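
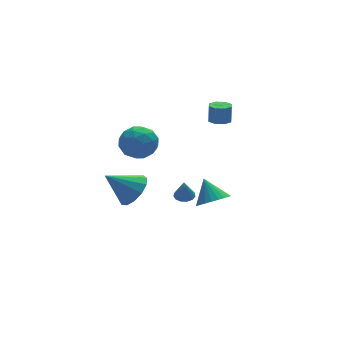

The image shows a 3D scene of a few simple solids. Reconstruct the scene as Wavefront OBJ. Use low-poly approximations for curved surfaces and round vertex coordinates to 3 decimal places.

v -4.304 1.379 3.621
v -3.436 1.575 4.22
v -3.304 0.625 2.42
v -2.436 0.821 3.019
v -3.162 0.102 3.345
v -3.78 0.567 4.087
v -2.96 1.633 2.553
v -3.578 2.098 3.295
v -2.606 1.731 3.56
v -2.73 0.785 4.05
v -4.01 1.415 2.59
v -4.134 0.469 3.08
v -3.958 1.543 4.026
v -2.782 0.657 2.614
v -3.209 0.234 2.805
v -2.699 0.349 3.158
v -4.16 0.951 3.948
v -3.65 1.066 4.3
v -3.489 0.2 3.786
v -3.09 1.134 2.34
v -2.58 1.249 2.692
v -4.041 1.851 3.482
v -3.531 1.966 3.835
v -3.251 2 2.854
v -2.96 1.75 3.99
v -2.372 1.307 3.284
v -2.68 1.784 3.01
v -3.043 2.058 3.447
v -3.033 1.194 4.278
v -2.445 0.751 3.572
v -2.872 0.328 3.763
v -3.235 0.602 4.2
v -2.545 1.286 3.89
v -4.295 1.449 3.068
v -3.707 1.006 2.362
v -3.505 1.598 2.44
v -3.868 1.872 2.877
v -4.368 0.893 3.356
v -3.78 0.45 2.65
v -3.697 0.142 3.193
v -4.06 0.416 3.63
v -4.195 0.914 2.75
v 2.393 3.839 1.843
v 2.811 3.356 1.88
v 2.906 3.518 2.934
v 2.487 4.001 2.897
v 3.029 3.786 1.794
v 3.123 3.949 2.848
v 2.874 4.247 1.737
v 2.968 4.41 2.79
v 2.437 4.469 1.742
v 2.532 4.632 2.795
v 1.974 4.322 1.806
v 2.069 4.484 2.86
v 1.757 3.891 1.892
v 1.851 4.054 2.946
v 1.912 3.43 1.95
v 2.006 3.593 3.003
v 2.348 3.208 1.945
v 2.443 3.371 2.998
v 1.629 2.898 -3.69
v 2.356 3.437 -4.066
v 1.511 3.882 -2.51
v 2.051 3.598 -4.231
v 1.682 3.653 -4.313
v 1.304 3.592 -4.301
v 0.976 3.426 -4.195
v 0.748 3.18 -4.013
v 0.654 2.89 -3.781
v 0.708 2.602 -3.536
v 0.902 2.359 -3.313
v 1.208 2.199 -3.149
v 1.577 2.144 -3.066
v 1.954 2.205 -3.078
v 2.282 2.371 -3.184
v 2.511 2.617 -3.366
v 2.605 2.906 -3.598
v 2.551 3.194 -3.844
v -3.295 1.997 -0.868
v -2.604 1.883 -0.046
v -4.665 2.463 0.348
v -2.565 2.464 -0.224
v -2.757 2.896 -0.607
v -3.121 3.043 -1.072
v -3.539 2.858 -1.473
v -3.881 2.399 -1.682
v -4.036 1.813 -1.632
v -3.956 1.285 -1.34
v -3.667 0.983 -0.898
v -3.259 1.003 -0.447
v -2.863 1.339 -0.129
v -1.013 0.771 -1.105
v -0.457 0.733 -1.055
v -1.127 0.589 0.025
v -0.529 1.037 -1.013
v -0.755 1.257 -1
v -1.063 1.323 -1.021
v -1.355 1.213 -1.068
v -1.539 0.964 -1.127
v -1.555 0.653 -1.179
v -1.4 0.38 -1.207
v -1.122 0.231 -1.203
v -0.809 0.254 -1.168
v -0.561 0.441 -1.113
f 1 38 17
f 38 12 41
f 17 41 6
f 38 41 17
f 1 17 13
f 17 6 18
f 13 18 2
f 17 18 13
f 1 13 22
f 13 2 23
f 22 23 8
f 13 23 22
f 1 22 34
f 22 8 37
f 34 37 11
f 22 37 34
f 1 34 38
f 34 11 42
f 38 42 12
f 34 42 38
f 2 18 29
f 18 6 32
f 29 32 10
f 18 32 29
f 6 41 19
f 41 12 40
f 19 40 5
f 41 40 19
f 12 42 39
f 42 11 35
f 39 35 3
f 42 35 39
f 11 37 36
f 37 8 24
f 36 24 7
f 37 24 36
f 8 23 28
f 23 2 25
f 28 25 9
f 23 25 28
f 4 30 16
f 30 10 31
f 16 31 5
f 30 31 16
f 4 16 14
f 16 5 15
f 14 15 3
f 16 15 14
f 4 14 21
f 14 3 20
f 21 20 7
f 14 20 21
f 4 21 26
f 21 7 27
f 26 27 9
f 21 27 26
f 4 26 30
f 26 9 33
f 30 33 10
f 26 33 30
f 5 31 19
f 31 10 32
f 19 32 6
f 31 32 19
f 3 15 39
f 15 5 40
f 39 40 12
f 15 40 39
f 7 20 36
f 20 3 35
f 36 35 11
f 20 35 36
f 9 27 28
f 27 7 24
f 28 24 8
f 27 24 28
f 10 33 29
f 33 9 25
f 29 25 2
f 33 25 29
f 44 43 47
f 44 47 45
f 45 47 48
f 45 48 46
f 47 43 49
f 47 49 48
f 48 49 50
f 48 50 46
f 49 43 51
f 49 51 50
f 50 51 52
f 50 52 46
f 51 43 53
f 51 53 52
f 52 53 54
f 52 54 46
f 53 43 55
f 53 55 54
f 54 55 56
f 54 56 46
f 55 43 57
f 55 57 56
f 56 57 58
f 56 58 46
f 57 43 59
f 57 59 58
f 58 59 60
f 58 60 46
f 59 43 44
f 59 44 60
f 60 44 45
f 60 45 46
f 62 61 64
f 62 64 63
f 64 61 65
f 64 65 63
f 65 61 66
f 65 66 63
f 66 61 67
f 66 67 63
f 67 61 68
f 67 68 63
f 68 61 69
f 68 69 63
f 69 61 70
f 69 70 63
f 70 61 71
f 70 71 63
f 71 61 72
f 71 72 63
f 72 61 73
f 72 73 63
f 73 61 74
f 73 74 63
f 74 61 75
f 74 75 63
f 75 61 76
f 75 76 63
f 76 61 77
f 76 77 63
f 77 61 78
f 77 78 63
f 78 61 62
f 78 62 63
f 80 79 82
f 80 82 81
f 82 79 83
f 82 83 81
f 83 79 84
f 83 84 81
f 84 79 85
f 84 85 81
f 85 79 86
f 85 86 81
f 86 79 87
f 86 87 81
f 87 79 88
f 87 88 81
f 88 79 89
f 88 89 81
f 89 79 90
f 89 90 81
f 90 79 91
f 90 91 81
f 91 79 80
f 91 80 81
f 93 92 95
f 93 95 94
f 95 92 96
f 95 96 94
f 96 92 97
f 96 97 94
f 97 92 98
f 97 98 94
f 98 92 99
f 98 99 94
f 99 92 100
f 99 100 94
f 100 92 101
f 100 101 94
f 101 92 102
f 101 102 94
f 102 92 103
f 102 103 94
f 103 92 104
f 103 104 94
f 104 92 93
f 104 93 94



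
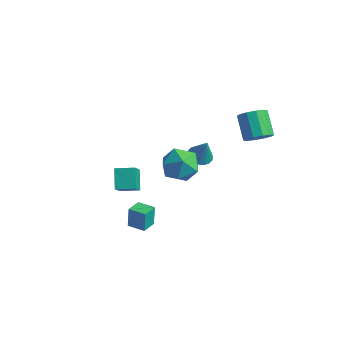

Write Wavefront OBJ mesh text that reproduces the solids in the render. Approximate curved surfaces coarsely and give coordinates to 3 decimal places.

v -2.785 -0.79 -1.499
v -3.316 -0.066 -0.749
v -3.246 0.235 -2.814
v -3.777 0.959 -2.064
v -1.943 -0.279 -1.396
v -2.474 0.445 -0.646
v -2.404 0.746 -2.711
v -2.935 1.47 -1.961
v -0.79 3.555 -1.344
v -0.19 3.715 -1.537
v -0.39 3.565 -0.096
v -0.317 3.973 -1.499
v -0.537 4.147 -1.43
v -0.807 4.204 -1.344
v -1.074 4.133 -1.258
v -1.284 3.947 -1.189
v -1.397 3.683 -1.15
v -1.389 3.394 -1.15
v -1.263 3.136 -1.189
v -1.043 2.962 -1.258
v -0.772 2.905 -1.344
v -0.506 2.976 -1.43
v -0.295 3.162 -1.499
v -0.183 3.426 -1.537
v 3.224 2.303 3.398
v 3.778 2.43 3.84
v 2.949 3.164 4.665
v 2.396 3.037 4.222
v 3.765 2.757 3.538
v 2.937 3.49 4.363
v 3.547 2.91 3.182
v 2.718 3.643 4.007
v 3.205 2.831 2.908
v 2.376 3.565 3.733
v 2.87 2.551 2.822
v 2.042 3.284 3.646
v 2.671 2.176 2.955
v 1.842 2.91 3.78
v 2.683 1.85 3.257
v 1.855 2.583 4.082
v 2.902 1.697 3.613
v 2.073 2.43 4.438
v 3.244 1.775 3.887
v 2.415 2.509 4.712
v 3.578 2.056 3.974
v 2.75 2.789 4.798
v 0.471 -1.459 3.474
v 1.029 -1.105 2.725
v 1.811 -1.835 4.295
v 2.369 -1.481 3.546
v 1.83 -0.854 4.106
v 1.001 -0.622 3.598
v 1.839 -2.318 3.422
v 1.01 -2.086 2.914
v 1.874 -1.636 2.692
v 1.869 -0.731 3.115
v 0.971 -2.209 3.905
v 0.966 -1.304 4.328
v -0.007 -3.624 -0.145
v -0.113 -3.378 0.849
v -0.042 -2.82 -0.348
v -0.148 -2.574 0.646
v 0.868 -3.566 -0.066
v 0.762 -3.32 0.928
v 0.833 -2.762 -0.269
v 0.727 -2.516 0.725
f 2 4 1
f 5 2 1
f 1 4 3
f 3 5 1
f 2 8 4
f 6 2 5
f 6 8 2
f 4 8 3
f 7 5 3
f 3 8 7
f 7 6 5
f 8 6 7
f 10 9 12
f 10 12 11
f 12 9 13
f 12 13 11
f 13 9 14
f 13 14 11
f 14 9 15
f 14 15 11
f 15 9 16
f 15 16 11
f 16 9 17
f 16 17 11
f 17 9 18
f 17 18 11
f 18 9 19
f 18 19 11
f 19 9 20
f 19 20 11
f 20 9 21
f 20 21 11
f 21 9 22
f 21 22 11
f 22 9 23
f 22 23 11
f 23 9 24
f 23 24 11
f 24 9 10
f 24 10 11
f 26 25 29
f 26 29 27
f 27 29 30
f 27 30 28
f 29 25 31
f 29 31 30
f 30 31 32
f 30 32 28
f 31 25 33
f 31 33 32
f 32 33 34
f 32 34 28
f 33 25 35
f 33 35 34
f 34 35 36
f 34 36 28
f 35 25 37
f 35 37 36
f 36 37 38
f 36 38 28
f 37 25 39
f 37 39 38
f 38 39 40
f 38 40 28
f 39 25 41
f 39 41 40
f 40 41 42
f 40 42 28
f 41 25 43
f 41 43 42
f 42 43 44
f 42 44 28
f 43 25 45
f 43 45 44
f 44 45 46
f 44 46 28
f 45 25 26
f 45 26 46
f 46 26 27
f 46 27 28
f 47 58 52
f 47 52 48
f 47 48 54
f 47 54 57
f 47 57 58
f 48 52 56
f 52 58 51
f 58 57 49
f 57 54 53
f 54 48 55
f 50 56 51
f 50 51 49
f 50 49 53
f 50 53 55
f 50 55 56
f 51 56 52
f 49 51 58
f 53 49 57
f 55 53 54
f 56 55 48
f 60 62 59
f 63 60 59
f 59 62 61
f 61 63 59
f 60 66 62
f 64 60 63
f 64 66 60
f 62 66 61
f 65 63 61
f 61 66 65
f 65 64 63
f 66 64 65



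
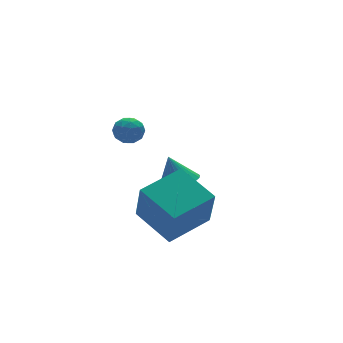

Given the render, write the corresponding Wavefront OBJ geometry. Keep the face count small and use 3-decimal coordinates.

v -0.643 -3.077 -2.247
v -0.894 -3.899 -0.287
v -1.107 -1.168 -1.505
v -1.359 -1.99 0.454
v 1.439 -2.73 -1.834
v 1.187 -3.552 0.125
v 0.974 -0.821 -1.093
v 0.723 -1.643 0.867
v -1.254 0.365 2.416
v -0.841 0.645 2.913
v -0.659 -0.605 2.467
v -0.246 -0.325 2.964
v -0.919 -0.475 3.108
v -1.287 0.124 3.077
v -0.213 -0.084 2.303
v -0.581 0.515 2.272
v -0.198 0.367 2.844
v -0.634 0.125 3.341
v -0.866 -0.085 2.039
v -1.302 -0.327 2.536
v -1.1 0.59 2.66
v -0.4 -0.55 2.72
v -0.795 -0.639 2.805
v -0.553 -0.474 3.097
v -1.362 0.284 2.756
v -1.119 0.449 3.049
v -1.165 -0.21 3.163
v -0.381 -0.409 2.331
v -0.138 -0.244 2.624
v -0.947 0.514 2.283
v -0.705 0.679 2.575
v -0.335 0.25 2.217
v -0.479 0.591 2.911
v -0.129 0.021 2.941
v -0.11 0.163 2.553
v -0.326 0.515 2.534
v -0.735 0.449 3.204
v -0.385 -0.121 3.234
v -0.781 -0.209 3.319
v -0.997 0.143 3.3
v -0.357 0.286 3.163
v -1.115 0.161 2.146
v -0.765 -0.409 2.176
v -0.503 -0.103 2.08
v -0.719 0.249 2.061
v -1.371 0.019 2.439
v -1.021 -0.551 2.469
v -1.174 -0.475 2.846
v -1.39 -0.123 2.827
v -1.143 -0.246 2.217
v 2.836 2.112 -2.624
v 3.685 1.817 -2.348
v 2.564 2.608 -1.256
v 3.76 2.159 -2.457
v 3.695 2.493 -2.591
v 3.498 2.77 -2.731
v 3.202 2.947 -2.854
v 2.849 2.996 -2.942
v 2.494 2.911 -2.982
v 2.192 2.704 -2.967
v 1.987 2.407 -2.9
v 1.912 2.065 -2.791
v 1.978 1.73 -2.656
v 2.174 1.454 -2.517
v 2.471 1.277 -2.394
v 2.823 1.228 -2.306
v 3.178 1.313 -2.266
v 3.48 1.52 -2.281
f 2 4 1
f 5 2 1
f 1 4 3
f 3 5 1
f 2 8 4
f 6 2 5
f 6 8 2
f 4 8 3
f 7 5 3
f 3 8 7
f 7 6 5
f 8 6 7
f 9 46 25
f 46 20 49
f 25 49 14
f 46 49 25
f 9 25 21
f 25 14 26
f 21 26 10
f 25 26 21
f 9 21 30
f 21 10 31
f 30 31 16
f 21 31 30
f 9 30 42
f 30 16 45
f 42 45 19
f 30 45 42
f 9 42 46
f 42 19 50
f 46 50 20
f 42 50 46
f 10 26 37
f 26 14 40
f 37 40 18
f 26 40 37
f 14 49 27
f 49 20 48
f 27 48 13
f 49 48 27
f 20 50 47
f 50 19 43
f 47 43 11
f 50 43 47
f 19 45 44
f 45 16 32
f 44 32 15
f 45 32 44
f 16 31 36
f 31 10 33
f 36 33 17
f 31 33 36
f 12 38 24
f 38 18 39
f 24 39 13
f 38 39 24
f 12 24 22
f 24 13 23
f 22 23 11
f 24 23 22
f 12 22 29
f 22 11 28
f 29 28 15
f 22 28 29
f 12 29 34
f 29 15 35
f 34 35 17
f 29 35 34
f 12 34 38
f 34 17 41
f 38 41 18
f 34 41 38
f 13 39 27
f 39 18 40
f 27 40 14
f 39 40 27
f 11 23 47
f 23 13 48
f 47 48 20
f 23 48 47
f 15 28 44
f 28 11 43
f 44 43 19
f 28 43 44
f 17 35 36
f 35 15 32
f 36 32 16
f 35 32 36
f 18 41 37
f 41 17 33
f 37 33 10
f 41 33 37
f 52 51 54
f 52 54 53
f 54 51 55
f 54 55 53
f 55 51 56
f 55 56 53
f 56 51 57
f 56 57 53
f 57 51 58
f 57 58 53
f 58 51 59
f 58 59 53
f 59 51 60
f 59 60 53
f 60 51 61
f 60 61 53
f 61 51 62
f 61 62 53
f 62 51 63
f 62 63 53
f 63 51 64
f 63 64 53
f 64 51 65
f 64 65 53
f 65 51 66
f 65 66 53
f 66 51 67
f 66 67 53
f 67 51 68
f 67 68 53
f 68 51 52
f 68 52 53



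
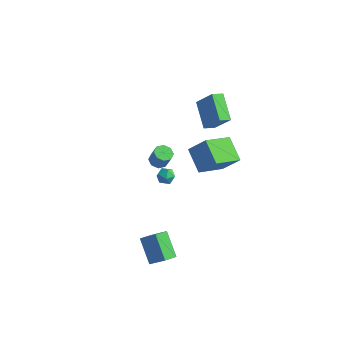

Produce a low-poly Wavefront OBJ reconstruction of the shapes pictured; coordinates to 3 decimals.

v -3.721 1.578 -1.516
v -3.25 1.942 -1.691
v -2.809 1.886 -0.619
v -3.279 1.522 -0.444
v -3.619 2.189 -1.526
v -3.178 2.134 -0.454
v -4.048 2.079 -1.355
v -3.607 2.023 -0.283
v -4.285 1.675 -1.278
v -3.844 1.619 -0.207
v -4.191 1.214 -1.341
v -3.75 1.158 -0.269
v -3.822 0.966 -1.506
v -3.381 0.911 -0.434
v -3.393 1.077 -1.677
v -2.952 1.021 -0.605
v -3.156 1.481 -1.753
v -2.715 1.425 -0.682
v -1.069 2.438 2.442
v -2.292 3.576 3.389
v -0.702 3.099 2.124
v -1.925 4.236 3.07
v -0.015 2.484 3.75
v -1.238 3.621 4.696
v 0.352 3.144 3.431
v -0.871 4.282 4.378
v -3.992 2.809 -4.133
v -3.584 2.939 -3.642
v -3.776 1.781 -4.038
v -3.368 1.911 -3.547
v -4.01 1.99 -3.467
v -4.143 2.626 -3.525
v -3.217 2.094 -4.155
v -3.35 2.73 -4.213
v -3.105 2.498 -3.655
v -3.595 2.434 -3.23
v -3.765 2.286 -4.45
v -4.255 2.222 -4.025
v -0.495 -4.47 -4.479
v -1.635 -3.697 -3.319
v -0.267 -3.623 -4.818
v -1.407 -2.851 -3.659
v 0.527 -4.369 -3.541
v -0.613 -3.597 -2.382
v 0.755 -3.523 -3.881
v -0.385 -2.75 -2.721
v -1.349 2.376 -2.126
v -2.629 3.243 -1.264
v -0.762 4.235 -3.123
v -2.042 5.102 -2.261
v -0.318 2.698 -0.919
v -1.598 3.565 -0.057
v 0.269 4.557 -1.916
v -1.011 5.424 -1.054
f 2 1 5
f 2 5 3
f 3 5 6
f 3 6 4
f 5 1 7
f 5 7 6
f 6 7 8
f 6 8 4
f 7 1 9
f 7 9 8
f 8 9 10
f 8 10 4
f 9 1 11
f 9 11 10
f 10 11 12
f 10 12 4
f 11 1 13
f 11 13 12
f 12 13 14
f 12 14 4
f 13 1 15
f 13 15 14
f 14 15 16
f 14 16 4
f 15 1 17
f 15 17 16
f 16 17 18
f 16 18 4
f 17 1 2
f 17 2 18
f 18 2 3
f 18 3 4
f 20 22 19
f 23 20 19
f 19 22 21
f 21 23 19
f 20 26 22
f 24 20 23
f 24 26 20
f 22 26 21
f 25 23 21
f 21 26 25
f 25 24 23
f 26 24 25
f 27 38 32
f 27 32 28
f 27 28 34
f 27 34 37
f 27 37 38
f 28 32 36
f 32 38 31
f 38 37 29
f 37 34 33
f 34 28 35
f 30 36 31
f 30 31 29
f 30 29 33
f 30 33 35
f 30 35 36
f 31 36 32
f 29 31 38
f 33 29 37
f 35 33 34
f 36 35 28
f 40 42 39
f 43 40 39
f 39 42 41
f 41 43 39
f 40 46 42
f 44 40 43
f 44 46 40
f 42 46 41
f 45 43 41
f 41 46 45
f 45 44 43
f 46 44 45
f 48 50 47
f 51 48 47
f 47 50 49
f 49 51 47
f 48 54 50
f 52 48 51
f 52 54 48
f 50 54 49
f 53 51 49
f 49 54 53
f 53 52 51
f 54 52 53



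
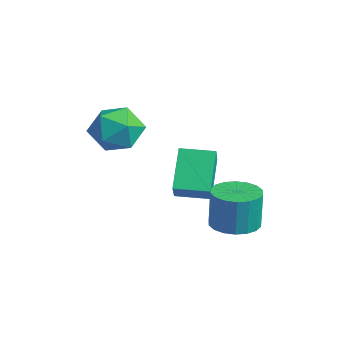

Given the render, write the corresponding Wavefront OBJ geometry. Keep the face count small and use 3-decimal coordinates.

v 1.34 -1.022 -2.764
v 2.318 -1.07 -2.738
v 2.279 -0.986 -1.071
v 1.3 -0.938 -1.096
v 2.243 -0.641 -2.762
v 2.203 -0.557 -1.094
v 1.988 -0.288 -2.785
v 1.949 -0.204 -1.118
v 1.605 -0.08 -2.805
v 1.566 0.004 -1.137
v 1.17 -0.058 -2.816
v 1.131 0.026 -1.149
v 0.768 -0.228 -2.817
v 0.729 -0.144 -1.15
v 0.479 -0.555 -2.807
v 0.44 -0.471 -1.14
v 0.361 -0.974 -2.789
v 0.322 -0.89 -1.122
v 0.437 -1.403 -2.766
v 0.397 -1.319 -1.098
v 0.691 -1.756 -2.742
v 0.652 -1.672 -1.075
v 1.074 -1.964 -2.723
v 1.035 -1.88 -1.055
v 1.509 -1.986 -2.711
v 1.47 -1.902 -1.044
v 1.911 -1.816 -2.71
v 1.872 -1.732 -1.043
v 2.2 -1.489 -2.72
v 2.161 -1.405 -1.053
v -0.846 -2.448 -1.654
v -2.028 -1.551 -0.327
v -1.543 -2.012 -2.569
v -2.725 -1.116 -1.242
v -0.035 -1.284 -1.718
v -1.217 -0.388 -0.391
v -0.732 -0.849 -2.633
v -1.914 0.048 -1.306
v -3.593 -2.821 0.93
v -2.419 -2.728 0.95
v -3.441 -4.712 0.75
v -2.267 -4.619 0.77
v -2.892 -4.396 1.742
v -2.986 -3.227 1.854
v -2.874 -4.213 -0.154
v -2.968 -3.044 -0.042
v -1.975 -3.588 0.28
v -1.986 -3.701 1.452
v -3.874 -3.739 0.248
v -3.885 -3.852 1.42
f 2 1 5
f 2 5 3
f 3 5 6
f 3 6 4
f 5 1 7
f 5 7 6
f 6 7 8
f 6 8 4
f 7 1 9
f 7 9 8
f 8 9 10
f 8 10 4
f 9 1 11
f 9 11 10
f 10 11 12
f 10 12 4
f 11 1 13
f 11 13 12
f 12 13 14
f 12 14 4
f 13 1 15
f 13 15 14
f 14 15 16
f 14 16 4
f 15 1 17
f 15 17 16
f 16 17 18
f 16 18 4
f 17 1 19
f 17 19 18
f 18 19 20
f 18 20 4
f 19 1 21
f 19 21 20
f 20 21 22
f 20 22 4
f 21 1 23
f 21 23 22
f 22 23 24
f 22 24 4
f 23 1 25
f 23 25 24
f 24 25 26
f 24 26 4
f 25 1 27
f 25 27 26
f 26 27 28
f 26 28 4
f 27 1 29
f 27 29 28
f 28 29 30
f 28 30 4
f 29 1 2
f 29 2 30
f 30 2 3
f 30 3 4
f 32 34 31
f 35 32 31
f 31 34 33
f 33 35 31
f 32 38 34
f 36 32 35
f 36 38 32
f 34 38 33
f 37 35 33
f 33 38 37
f 37 36 35
f 38 36 37
f 39 50 44
f 39 44 40
f 39 40 46
f 39 46 49
f 39 49 50
f 40 44 48
f 44 50 43
f 50 49 41
f 49 46 45
f 46 40 47
f 42 48 43
f 42 43 41
f 42 41 45
f 42 45 47
f 42 47 48
f 43 48 44
f 41 43 50
f 45 41 49
f 47 45 46
f 48 47 40



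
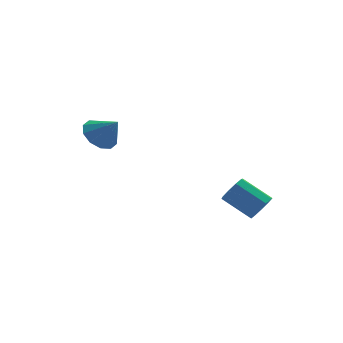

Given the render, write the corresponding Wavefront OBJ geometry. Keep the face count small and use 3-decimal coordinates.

v 2.675 -4.106 -3.443
v 3.092 -4.268 -2.755
v 1.921 -3.176 -1.789
v 1.505 -3.014 -2.477
v 3.306 -3.815 -3.007
v 2.135 -2.723 -2.041
v 3.226 -3.499 -3.463
v 2.055 -2.406 -2.497
v 2.888 -3.466 -3.909
v 1.717 -2.374 -2.944
v 2.45 -3.733 -4.138
v 1.279 -2.641 -3.172
v 2.118 -4.175 -4.041
v 0.947 -3.082 -3.075
v 2.047 -4.584 -3.664
v 0.876 -3.492 -2.698
v 2.27 -4.77 -3.184
v 1.099 -3.678 -2.218
v 2.682 -4.645 -2.825
v 1.511 -3.553 -1.859
v -4.006 1.431 -0.134
v -3.073 1.795 -0.51
v -3.254 0.689 1.014
v -3.303 2.236 -0.074
v -3.802 2.369 0.339
v -4.379 2.144 0.572
v -4.813 1.647 0.535
v -4.939 1.067 0.242
v -4.709 0.627 -0.194
v -4.21 0.494 -0.607
v -3.633 0.719 -0.839
v -3.199 1.216 -0.802
f 2 1 5
f 2 5 3
f 3 5 6
f 3 6 4
f 5 1 7
f 5 7 6
f 6 7 8
f 6 8 4
f 7 1 9
f 7 9 8
f 8 9 10
f 8 10 4
f 9 1 11
f 9 11 10
f 10 11 12
f 10 12 4
f 11 1 13
f 11 13 12
f 12 13 14
f 12 14 4
f 13 1 15
f 13 15 14
f 14 15 16
f 14 16 4
f 15 1 17
f 15 17 16
f 16 17 18
f 16 18 4
f 17 1 19
f 17 19 18
f 18 19 20
f 18 20 4
f 19 1 2
f 19 2 20
f 20 2 3
f 20 3 4
f 22 21 24
f 22 24 23
f 24 21 25
f 24 25 23
f 25 21 26
f 25 26 23
f 26 21 27
f 26 27 23
f 27 21 28
f 27 28 23
f 28 21 29
f 28 29 23
f 29 21 30
f 29 30 23
f 30 21 31
f 30 31 23
f 31 21 32
f 31 32 23
f 32 21 22
f 32 22 23



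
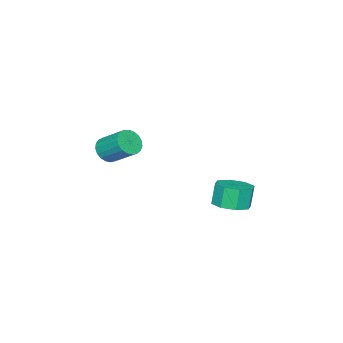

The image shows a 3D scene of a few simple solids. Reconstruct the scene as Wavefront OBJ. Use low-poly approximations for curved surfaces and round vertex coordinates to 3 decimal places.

v 2.035 3.325 -3.91
v 3.029 3.36 -3.606
v 2.639 3.31 -2.325
v 1.645 3.275 -2.63
v 2.706 4.084 -3.676
v 2.316 4.034 -2.395
v 1.991 4.364 -3.884
v 1.6 4.314 -2.603
v 1.301 4.035 -4.107
v 0.91 3.985 -2.826
v 1.041 3.29 -4.215
v 0.651 3.24 -2.934
v 1.364 2.566 -4.145
v 0.974 2.516 -2.864
v 2.08 2.286 -3.937
v 1.689 2.236 -2.656
v 2.77 2.615 -3.714
v 2.379 2.565 -2.433
v 3.067 -3.786 -1.78
v 3.703 -3.46 -2.222
v 3.709 -2.008 -1.142
v 3.073 -2.334 -0.7
v 3.424 -3.333 -2.391
v 3.43 -1.881 -1.311
v 3.084 -3.285 -2.454
v 3.09 -1.833 -1.374
v 2.741 -3.323 -2.401
v 2.747 -1.871 -1.321
v 2.454 -3.442 -2.24
v 2.46 -1.989 -1.16
v 2.274 -3.619 -2
v 2.28 -2.167 -0.92
v 2.23 -3.826 -1.722
v 2.236 -2.374 -0.642
v 2.331 -4.026 -1.454
v 2.337 -2.574 -0.373
v 2.56 -4.184 -1.242
v 2.565 -2.732 -0.162
v 2.876 -4.274 -1.123
v 2.882 -2.821 -0.043
v 3.225 -4.279 -1.118
v 3.231 -2.827 -0.038
v 3.547 -4.199 -1.228
v 3.553 -2.747 -0.148
v 3.786 -4.048 -1.433
v 3.792 -2.595 -0.352
v 3.9 -3.851 -1.698
v 3.906 -2.399 -0.617
v 3.871 -3.643 -1.977
v 3.877 -2.191 -0.897
f 2 1 5
f 2 5 3
f 3 5 6
f 3 6 4
f 5 1 7
f 5 7 6
f 6 7 8
f 6 8 4
f 7 1 9
f 7 9 8
f 8 9 10
f 8 10 4
f 9 1 11
f 9 11 10
f 10 11 12
f 10 12 4
f 11 1 13
f 11 13 12
f 12 13 14
f 12 14 4
f 13 1 15
f 13 15 14
f 14 15 16
f 14 16 4
f 15 1 17
f 15 17 16
f 16 17 18
f 16 18 4
f 17 1 2
f 17 2 18
f 18 2 3
f 18 3 4
f 20 19 23
f 20 23 21
f 21 23 24
f 21 24 22
f 23 19 25
f 23 25 24
f 24 25 26
f 24 26 22
f 25 19 27
f 25 27 26
f 26 27 28
f 26 28 22
f 27 19 29
f 27 29 28
f 28 29 30
f 28 30 22
f 29 19 31
f 29 31 30
f 30 31 32
f 30 32 22
f 31 19 33
f 31 33 32
f 32 33 34
f 32 34 22
f 33 19 35
f 33 35 34
f 34 35 36
f 34 36 22
f 35 19 37
f 35 37 36
f 36 37 38
f 36 38 22
f 37 19 39
f 37 39 38
f 38 39 40
f 38 40 22
f 39 19 41
f 39 41 40
f 40 41 42
f 40 42 22
f 41 19 43
f 41 43 42
f 42 43 44
f 42 44 22
f 43 19 45
f 43 45 44
f 44 45 46
f 44 46 22
f 45 19 47
f 45 47 46
f 46 47 48
f 46 48 22
f 47 19 49
f 47 49 48
f 48 49 50
f 48 50 22
f 49 19 20
f 49 20 50
f 50 20 21
f 50 21 22



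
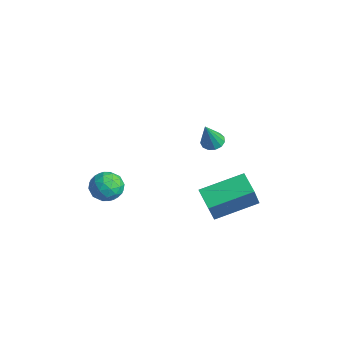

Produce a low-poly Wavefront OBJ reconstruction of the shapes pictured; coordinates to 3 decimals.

v -3.429 -0.363 -1.84
v -2.728 -0.364 -2.265
v -3.332 -1.676 -1.675
v -2.631 -1.677 -2.1
v -2.659 -1.33 -1.358
v -2.72 -0.518 -1.46
v -3.34 -1.522 -2.48
v -3.401 -0.71 -2.582
v -2.673 -1.08 -2.661
v -2.252 -0.962 -1.967
v -3.808 -1.078 -1.973
v -3.387 -0.96 -1.279
v -3.087 -0.248 -2.067
v -2.973 -1.792 -1.873
v -2.99 -1.588 -1.437
v -2.577 -1.588 -1.687
v -3.082 -0.339 -1.594
v -2.67 -0.34 -1.844
v -2.63 -0.907 -1.31
v -3.39 -1.7 -2.096
v -2.978 -1.701 -2.346
v -3.483 -0.452 -2.253
v -3.07 -0.452 -2.503
v -3.43 -1.133 -2.63
v -2.643 -0.67 -2.55
v -2.585 -1.442 -2.453
v -3.003 -1.35 -2.676
v -3.038 -0.873 -2.736
v -2.395 -0.6 -2.142
v -2.338 -1.372 -2.045
v -2.355 -1.168 -1.608
v -2.39 -0.691 -1.668
v -2.363 -1.021 -2.374
v -3.722 -0.668 -1.895
v -3.665 -1.44 -1.798
v -3.67 -1.349 -2.272
v -3.705 -0.872 -2.332
v -3.475 -0.598 -1.487
v -3.417 -1.37 -1.39
v -3.022 -1.167 -1.204
v -3.057 -0.69 -1.264
v -3.697 -1.019 -1.566
v -1.108 3.209 -4.52
v -2.119 3.295 -4.045
v -0.621 5.19 -3.843
v -1.632 5.276 -3.368
v -0.448 2.524 -2.992
v -1.459 2.61 -2.517
v 0.039 4.505 -2.315
v -0.972 4.591 -1.84
v -0.517 2.731 1.308
v -0.214 2.356 1.088
v -0.223 2.189 2.632
v -0.034 2.588 1.143
v -0.007 2.865 1.25
v -0.142 3.1 1.376
v -0.396 3.217 1.481
v -0.689 3.18 1.53
v -0.926 3.001 1.509
v -1.034 2.735 1.424
v -0.977 2.468 1.303
v -0.774 2.285 1.183
v -0.49 2.243 1.103
f 1 38 17
f 38 12 41
f 17 41 6
f 38 41 17
f 1 17 13
f 17 6 18
f 13 18 2
f 17 18 13
f 1 13 22
f 13 2 23
f 22 23 8
f 13 23 22
f 1 22 34
f 22 8 37
f 34 37 11
f 22 37 34
f 1 34 38
f 34 11 42
f 38 42 12
f 34 42 38
f 2 18 29
f 18 6 32
f 29 32 10
f 18 32 29
f 6 41 19
f 41 12 40
f 19 40 5
f 41 40 19
f 12 42 39
f 42 11 35
f 39 35 3
f 42 35 39
f 11 37 36
f 37 8 24
f 36 24 7
f 37 24 36
f 8 23 28
f 23 2 25
f 28 25 9
f 23 25 28
f 4 30 16
f 30 10 31
f 16 31 5
f 30 31 16
f 4 16 14
f 16 5 15
f 14 15 3
f 16 15 14
f 4 14 21
f 14 3 20
f 21 20 7
f 14 20 21
f 4 21 26
f 21 7 27
f 26 27 9
f 21 27 26
f 4 26 30
f 26 9 33
f 30 33 10
f 26 33 30
f 5 31 19
f 31 10 32
f 19 32 6
f 31 32 19
f 3 15 39
f 15 5 40
f 39 40 12
f 15 40 39
f 7 20 36
f 20 3 35
f 36 35 11
f 20 35 36
f 9 27 28
f 27 7 24
f 28 24 8
f 27 24 28
f 10 33 29
f 33 9 25
f 29 25 2
f 33 25 29
f 44 46 43
f 47 44 43
f 43 46 45
f 45 47 43
f 44 50 46
f 48 44 47
f 48 50 44
f 46 50 45
f 49 47 45
f 45 50 49
f 49 48 47
f 50 48 49
f 52 51 54
f 52 54 53
f 54 51 55
f 54 55 53
f 55 51 56
f 55 56 53
f 56 51 57
f 56 57 53
f 57 51 58
f 57 58 53
f 58 51 59
f 58 59 53
f 59 51 60
f 59 60 53
f 60 51 61
f 60 61 53
f 61 51 62
f 61 62 53
f 62 51 63
f 62 63 53
f 63 51 52
f 63 52 53



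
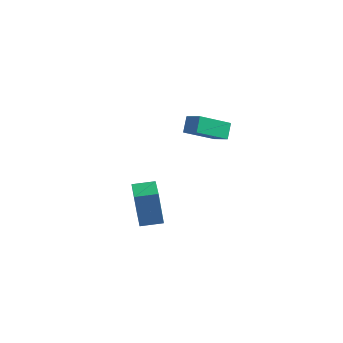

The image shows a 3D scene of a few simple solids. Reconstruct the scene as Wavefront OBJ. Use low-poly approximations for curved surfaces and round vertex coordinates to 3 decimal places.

v 1.556 0.364 2.732
v 1.195 -1.336 3.639
v 2.476 0.349 3.07
v 2.115 -1.351 3.977
v 1.845 -0.129 1.923
v 1.484 -1.829 2.83
v 2.765 -0.144 2.261
v 2.404 -1.844 3.168
v -0.555 -2.81 -4.107
v -0.594 -3.114 -1.959
v -1.717 -1.949 -4.007
v -1.756 -2.252 -1.859
v 0.156 -1.868 -3.961
v 0.117 -2.171 -1.813
v -1.006 -1.006 -3.861
v -1.045 -1.31 -1.713
f 2 4 1
f 5 2 1
f 1 4 3
f 3 5 1
f 2 8 4
f 6 2 5
f 6 8 2
f 4 8 3
f 7 5 3
f 3 8 7
f 7 6 5
f 8 6 7
f 10 12 9
f 13 10 9
f 9 12 11
f 11 13 9
f 10 16 12
f 14 10 13
f 14 16 10
f 12 16 11
f 15 13 11
f 11 16 15
f 15 14 13
f 16 14 15



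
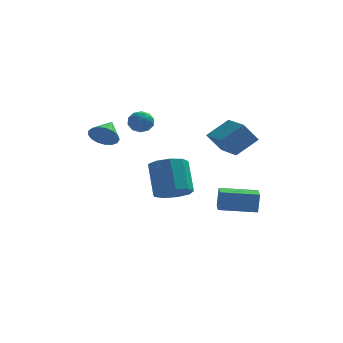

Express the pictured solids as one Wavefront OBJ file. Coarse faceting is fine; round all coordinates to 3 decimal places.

v -1.924 2.799 3.586
v -1.199 2.899 3.777
v -1.601 1.881 2.843
v -0.876 1.981 3.034
v -1.367 1.709 3.542
v -1.567 2.277 4.001
v -1.233 2.503 2.619
v -1.433 3.071 3.078
v -0.772 2.716 3.18
v -0.855 2.226 3.75
v -1.945 2.554 2.87
v -2.028 2.064 3.44
v -1.59 2.93 3.747
v -1.21 1.85 2.873
v -1.499 1.69 3.171
v -1.073 1.749 3.284
v -1.806 2.564 3.878
v -1.38 2.623 3.991
v -1.479 1.923 3.852
v -1.42 2.157 2.629
v -0.994 2.216 2.742
v -1.727 3.031 3.336
v -1.301 3.09 3.449
v -1.321 2.857 2.768
v -0.912 2.881 3.508
v -0.722 2.341 3.071
v -0.932 2.648 2.827
v -1.05 2.982 3.097
v -0.961 2.593 3.844
v -0.771 2.053 3.407
v -1.06 1.893 3.705
v -1.178 2.227 3.975
v -0.71 2.485 3.492
v -2.029 2.727 3.213
v -1.839 2.187 2.776
v -1.622 2.553 2.645
v -1.74 2.887 2.915
v -2.078 2.439 3.549
v -1.888 1.899 3.112
v -1.75 1.798 3.523
v -1.868 2.132 3.793
v -2.09 2.295 3.128
v 2.998 -1.432 3.331
v 4.113 -0.803 4.239
v 2.158 0.461 3.051
v 3.273 1.09 3.959
v 3.767 -1.25 2.261
v 4.882 -0.621 3.169
v 2.927 0.643 1.981
v 4.042 1.272 2.889
v -2.966 -1.286 3.451
v -2.277 -1.199 2.961
v -2.654 -0.174 4.089
v -2.568 -1 2.757
v -2.95 -0.867 2.712
v -3.336 -0.831 2.836
v -3.636 -0.898 3.102
v -3.784 -1.055 3.447
v -3.744 -1.264 3.793
v -3.526 -1.479 4.061
v -3.179 -1.65 4.19
v -2.784 -1.737 4.149
v -2.43 -1.721 3.948
v -2.2 -1.606 3.633
v -2.144 -1.417 3.277
v 2.758 1.026 -2.504
v 2.849 1.203 -1.3
v 2.635 2.418 -2.699
v 2.726 2.594 -1.495
v 4.854 1.186 -2.685
v 4.945 1.362 -1.481
v 4.731 2.577 -2.88
v 4.822 2.754 -1.676
v 0.502 -0.381 -0.821
v 1.32 -0.859 -0.303
v 0.956 0.343 1.38
v 0.138 0.821 0.861
v 1.566 -0.268 -0.672
v 1.201 0.934 1.011
v 1.314 0.27 -1.111
v 0.95 1.472 0.572
v 0.682 0.503 -1.414
v 0.318 1.706 0.268
v -0.034 0.323 -1.441
v -0.398 1.525 0.242
v -0.499 -0.187 -1.177
v -0.863 1.016 0.506
v -0.496 -0.788 -0.747
v -0.86 0.415 0.936
v -0.026 -1.198 -0.352
v -0.39 0.004 1.331
v 0.691 -1.227 -0.176
v 0.327 -0.024 1.506
f 1 38 17
f 38 12 41
f 17 41 6
f 38 41 17
f 1 17 13
f 17 6 18
f 13 18 2
f 17 18 13
f 1 13 22
f 13 2 23
f 22 23 8
f 13 23 22
f 1 22 34
f 22 8 37
f 34 37 11
f 22 37 34
f 1 34 38
f 34 11 42
f 38 42 12
f 34 42 38
f 2 18 29
f 18 6 32
f 29 32 10
f 18 32 29
f 6 41 19
f 41 12 40
f 19 40 5
f 41 40 19
f 12 42 39
f 42 11 35
f 39 35 3
f 42 35 39
f 11 37 36
f 37 8 24
f 36 24 7
f 37 24 36
f 8 23 28
f 23 2 25
f 28 25 9
f 23 25 28
f 4 30 16
f 30 10 31
f 16 31 5
f 30 31 16
f 4 16 14
f 16 5 15
f 14 15 3
f 16 15 14
f 4 14 21
f 14 3 20
f 21 20 7
f 14 20 21
f 4 21 26
f 21 7 27
f 26 27 9
f 21 27 26
f 4 26 30
f 26 9 33
f 30 33 10
f 26 33 30
f 5 31 19
f 31 10 32
f 19 32 6
f 31 32 19
f 3 15 39
f 15 5 40
f 39 40 12
f 15 40 39
f 7 20 36
f 20 3 35
f 36 35 11
f 20 35 36
f 9 27 28
f 27 7 24
f 28 24 8
f 27 24 28
f 10 33 29
f 33 9 25
f 29 25 2
f 33 25 29
f 44 46 43
f 47 44 43
f 43 46 45
f 45 47 43
f 44 50 46
f 48 44 47
f 48 50 44
f 46 50 45
f 49 47 45
f 45 50 49
f 49 48 47
f 50 48 49
f 52 51 54
f 52 54 53
f 54 51 55
f 54 55 53
f 55 51 56
f 55 56 53
f 56 51 57
f 56 57 53
f 57 51 58
f 57 58 53
f 58 51 59
f 58 59 53
f 59 51 60
f 59 60 53
f 60 51 61
f 60 61 53
f 61 51 62
f 61 62 53
f 62 51 63
f 62 63 53
f 63 51 64
f 63 64 53
f 64 51 65
f 64 65 53
f 65 51 52
f 65 52 53
f 67 69 66
f 70 67 66
f 66 69 68
f 68 70 66
f 67 73 69
f 71 67 70
f 71 73 67
f 69 73 68
f 72 70 68
f 68 73 72
f 72 71 70
f 73 71 72
f 75 74 78
f 75 78 76
f 76 78 79
f 76 79 77
f 78 74 80
f 78 80 79
f 79 80 81
f 79 81 77
f 80 74 82
f 80 82 81
f 81 82 83
f 81 83 77
f 82 74 84
f 82 84 83
f 83 84 85
f 83 85 77
f 84 74 86
f 84 86 85
f 85 86 87
f 85 87 77
f 86 74 88
f 86 88 87
f 87 88 89
f 87 89 77
f 88 74 90
f 88 90 89
f 89 90 91
f 89 91 77
f 90 74 92
f 90 92 91
f 91 92 93
f 91 93 77
f 92 74 75
f 92 75 93
f 93 75 76
f 93 76 77



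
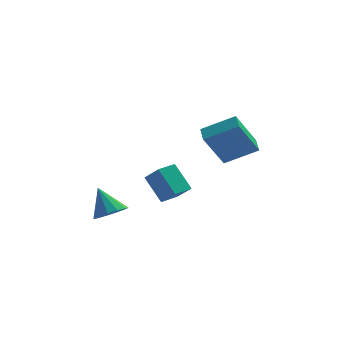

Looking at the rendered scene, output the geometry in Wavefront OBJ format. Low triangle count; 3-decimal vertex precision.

v 1.409 -0.468 1.736
v 2.84 -0.571 2.489
v 1.362 0.326 1.934
v 2.792 0.223 2.688
v 2.308 -0.003 0.092
v 3.738 -0.106 0.846
v 2.26 0.791 0.291
v 3.691 0.688 1.044
v -0.913 0.645 -0.968
v -0.37 0.068 -0.205
v -0.205 1.263 -1.004
v 0.338 0.685 -0.242
v -0.278 -0.145 -2.018
v 0.265 -0.723 -1.256
v 0.43 0.472 -2.055
v 0.973 -0.105 -1.292
v -2.388 -1.241 -2.005
v -1.804 -1.505 -1.579
v -2.872 -0.519 -0.895
v -1.666 -1.136 -1.759
v -1.757 -0.799 -2.017
v -2.049 -0.603 -2.272
v -2.448 -0.61 -2.442
v -2.828 -0.817 -2.473
v -3.069 -1.158 -2.356
v -3.093 -1.526 -2.127
v -2.893 -1.803 -1.86
v -2.533 -1.902 -1.638
v -2.127 -1.791 -1.534
f 2 4 1
f 5 2 1
f 1 4 3
f 3 5 1
f 2 8 4
f 6 2 5
f 6 8 2
f 4 8 3
f 7 5 3
f 3 8 7
f 7 6 5
f 8 6 7
f 10 12 9
f 13 10 9
f 9 12 11
f 11 13 9
f 10 16 12
f 14 10 13
f 14 16 10
f 12 16 11
f 15 13 11
f 11 16 15
f 15 14 13
f 16 14 15
f 18 17 20
f 18 20 19
f 20 17 21
f 20 21 19
f 21 17 22
f 21 22 19
f 22 17 23
f 22 23 19
f 23 17 24
f 23 24 19
f 24 17 25
f 24 25 19
f 25 17 26
f 25 26 19
f 26 17 27
f 26 27 19
f 27 17 28
f 27 28 19
f 28 17 29
f 28 29 19
f 29 17 18
f 29 18 19



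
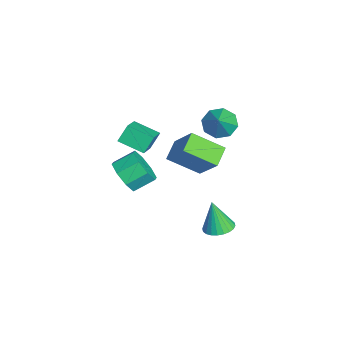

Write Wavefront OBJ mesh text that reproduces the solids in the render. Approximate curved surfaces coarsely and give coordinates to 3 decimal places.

v -2.192 -2.437 -4.321
v -1.362 -1.964 -4.805
v -1.599 -0.871 -4.143
v -2.428 -1.343 -3.659
v -2.063 -1.866 -5.217
v -2.3 -0.773 -4.555
v -2.839 -2.102 -5.105
v -3.076 -1.009 -4.442
v -3.236 -2.534 -4.533
v -3.473 -1.441 -3.871
v -3.021 -2.909 -3.837
v -3.258 -1.816 -3.175
v -2.32 -3.007 -3.425
v -2.557 -1.914 -2.763
v -1.544 -2.771 -3.538
v -1.781 -1.678 -2.875
v -1.147 -2.339 -4.109
v -1.384 -1.246 -3.447
v -1.672 2.314 -0.019
v -1.089 2.786 -0.551
v -0.588 2.146 1.019
v -1.447 3.201 -0.11
v -1.938 3.097 0.385
v -2.272 2.533 0.643
v -2.255 1.841 0.513
v -1.896 1.426 0.072
v -1.406 1.531 -0.423
v -1.072 2.094 -0.681
v 3.065 1.958 -3.992
v 3.696 2.421 -3.823
v 2.855 1.622 -2.288
v 3.463 2.628 -3.811
v 3.169 2.734 -3.826
v 2.86 2.721 -3.867
v 2.582 2.593 -3.927
v 2.378 2.367 -3.996
v 2.278 2.08 -4.065
v 2.298 1.774 -4.123
v 2.435 1.496 -4.161
v 2.668 1.288 -4.174
v 2.961 1.183 -4.158
v 3.27 1.195 -4.118
v 3.548 1.324 -4.058
v 3.753 1.549 -3.988
v 3.853 1.837 -3.919
v 3.832 2.143 -3.861
v -3.748 1.907 -4.128
v -3.978 0.222 -3.094
v -2.539 2.694 -2.575
v -2.768 1.009 -1.542
v -2.732 1.431 -4.678
v -2.961 -0.254 -3.645
v -1.522 2.218 -3.126
v -1.752 0.533 -2.092
v -4.31 -1.804 -1.698
v -2.756 -2.178 -0.848
v -3.72 -0.524 -2.213
v -2.166 -0.898 -1.364
v -3.954 -2.322 -2.576
v -2.4 -2.696 -1.727
v -3.364 -1.042 -3.092
v -1.81 -1.416 -2.242
f 2 1 5
f 2 5 3
f 3 5 6
f 3 6 4
f 5 1 7
f 5 7 6
f 6 7 8
f 6 8 4
f 7 1 9
f 7 9 8
f 8 9 10
f 8 10 4
f 9 1 11
f 9 11 10
f 10 11 12
f 10 12 4
f 11 1 13
f 11 13 12
f 12 13 14
f 12 14 4
f 13 1 15
f 13 15 14
f 14 15 16
f 14 16 4
f 15 1 17
f 15 17 16
f 16 17 18
f 16 18 4
f 17 1 2
f 17 2 18
f 18 2 3
f 18 3 4
f 20 19 22
f 20 22 21
f 22 19 23
f 22 23 21
f 23 19 24
f 23 24 21
f 24 19 25
f 24 25 21
f 25 19 26
f 25 26 21
f 26 19 27
f 26 27 21
f 27 19 28
f 27 28 21
f 28 19 20
f 28 20 21
f 30 29 32
f 30 32 31
f 32 29 33
f 32 33 31
f 33 29 34
f 33 34 31
f 34 29 35
f 34 35 31
f 35 29 36
f 35 36 31
f 36 29 37
f 36 37 31
f 37 29 38
f 37 38 31
f 38 29 39
f 38 39 31
f 39 29 40
f 39 40 31
f 40 29 41
f 40 41 31
f 41 29 42
f 41 42 31
f 42 29 43
f 42 43 31
f 43 29 44
f 43 44 31
f 44 29 45
f 44 45 31
f 45 29 46
f 45 46 31
f 46 29 30
f 46 30 31
f 48 50 47
f 51 48 47
f 47 50 49
f 49 51 47
f 48 54 50
f 52 48 51
f 52 54 48
f 50 54 49
f 53 51 49
f 49 54 53
f 53 52 51
f 54 52 53
f 56 58 55
f 59 56 55
f 55 58 57
f 57 59 55
f 56 62 58
f 60 56 59
f 60 62 56
f 58 62 57
f 61 59 57
f 57 62 61
f 61 60 59
f 62 60 61



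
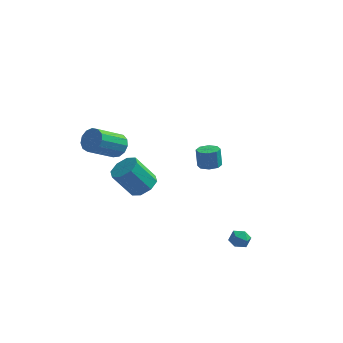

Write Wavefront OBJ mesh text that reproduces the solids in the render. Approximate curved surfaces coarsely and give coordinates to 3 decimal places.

v 4.138 -3.123 -3.986
v 4.559 -3.281 -3.529
v 3.421 -3.719 -3.531
v 3.842 -3.877 -3.074
v 3.612 -3.279 -3.105
v 4.055 -2.911 -3.386
v 3.925 -4.089 -3.674
v 4.368 -3.721 -3.955
v 4.428 -3.878 -3.336
v 4.234 -3.378 -2.985
v 3.746 -3.622 -4.075
v 3.552 -3.122 -3.724
v 2.363 -3.473 2.044
v 2.746 -2.975 1.992
v 2.62 -2.769 3.045
v 2.237 -3.267 3.096
v 2.284 -2.861 1.915
v 2.158 -2.656 2.967
v 1.868 -3.106 1.913
v 1.742 -2.9 2.965
v 1.742 -3.565 1.988
v 1.616 -3.359 3.04
v 1.98 -3.971 2.095
v 1.854 -3.765 3.148
v 2.442 -4.084 2.173
v 2.316 -3.879 3.225
v 2.858 -3.84 2.175
v 2.732 -3.634 3.227
v 2.984 -3.381 2.1
v 2.858 -3.175 3.152
v -2.62 -2.762 2.367
v -2.093 -3.306 2.303
v -3.154 -4.462 3.41
v -3.68 -3.918 3.473
v -1.986 -3.075 2.647
v -3.047 -4.231 3.754
v -2.08 -2.744 2.902
v -3.141 -3.9 4.009
v -2.346 -2.419 2.987
v -3.407 -3.575 4.094
v -2.698 -2.203 2.875
v -3.759 -3.359 3.982
v -3.026 -2.164 2.602
v -4.086 -3.32 3.709
v -3.224 -2.315 2.254
v -4.285 -3.471 3.36
v -3.23 -2.608 1.942
v -4.291 -3.764 3.048
v -3.043 -2.95 1.764
v -4.104 -4.106 2.871
v -2.721 -3.232 1.778
v -3.782 -4.388 2.885
v -2.367 -3.365 1.979
v -3.428 -4.521 3.086
v -2.191 1.691 -4.044
v -1.665 2.294 -3.59
v -2.722 2.052 -2.042
v -3.249 1.449 -2.496
v -2.209 2.602 -3.914
v -3.267 2.36 -2.366
v -2.743 2.376 -4.314
v -3.8 2.134 -2.766
v -2.954 1.749 -4.556
v -4.011 1.507 -3.008
v -2.718 1.088 -4.498
v -3.775 0.846 -2.95
v -2.173 0.78 -4.174
v -3.231 0.538 -2.626
v -1.64 1.006 -3.774
v -2.697 0.764 -2.226
v -1.429 1.633 -3.532
v -2.486 1.391 -1.984
f 1 12 6
f 1 6 2
f 1 2 8
f 1 8 11
f 1 11 12
f 2 6 10
f 6 12 5
f 12 11 3
f 11 8 7
f 8 2 9
f 4 10 5
f 4 5 3
f 4 3 7
f 4 7 9
f 4 9 10
f 5 10 6
f 3 5 12
f 7 3 11
f 9 7 8
f 10 9 2
f 14 13 17
f 14 17 15
f 15 17 18
f 15 18 16
f 17 13 19
f 17 19 18
f 18 19 20
f 18 20 16
f 19 13 21
f 19 21 20
f 20 21 22
f 20 22 16
f 21 13 23
f 21 23 22
f 22 23 24
f 22 24 16
f 23 13 25
f 23 25 24
f 24 25 26
f 24 26 16
f 25 13 27
f 25 27 26
f 26 27 28
f 26 28 16
f 27 13 29
f 27 29 28
f 28 29 30
f 28 30 16
f 29 13 14
f 29 14 30
f 30 14 15
f 30 15 16
f 32 31 35
f 32 35 33
f 33 35 36
f 33 36 34
f 35 31 37
f 35 37 36
f 36 37 38
f 36 38 34
f 37 31 39
f 37 39 38
f 38 39 40
f 38 40 34
f 39 31 41
f 39 41 40
f 40 41 42
f 40 42 34
f 41 31 43
f 41 43 42
f 42 43 44
f 42 44 34
f 43 31 45
f 43 45 44
f 44 45 46
f 44 46 34
f 45 31 47
f 45 47 46
f 46 47 48
f 46 48 34
f 47 31 49
f 47 49 48
f 48 49 50
f 48 50 34
f 49 31 51
f 49 51 50
f 50 51 52
f 50 52 34
f 51 31 53
f 51 53 52
f 52 53 54
f 52 54 34
f 53 31 32
f 53 32 54
f 54 32 33
f 54 33 34
f 56 55 59
f 56 59 57
f 57 59 60
f 57 60 58
f 59 55 61
f 59 61 60
f 60 61 62
f 60 62 58
f 61 55 63
f 61 63 62
f 62 63 64
f 62 64 58
f 63 55 65
f 63 65 64
f 64 65 66
f 64 66 58
f 65 55 67
f 65 67 66
f 66 67 68
f 66 68 58
f 67 55 69
f 67 69 68
f 68 69 70
f 68 70 58
f 69 55 71
f 69 71 70
f 70 71 72
f 70 72 58
f 71 55 56
f 71 56 72
f 72 56 57
f 72 57 58



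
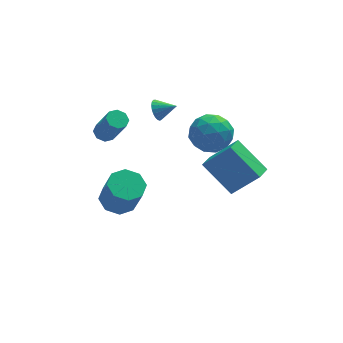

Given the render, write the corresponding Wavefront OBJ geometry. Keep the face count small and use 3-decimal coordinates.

v 1.543 1.887 0.033
v 2.11 2.659 0.753
v 1.79 0.481 1.347
v 2.357 1.253 2.067
v 1.181 1.372 1.868
v 1.029 2.241 1.057
v 2.871 0.899 1.043
v 2.719 1.768 0.232
v 2.932 2.049 1.377
v 1.887 2.341 1.887
v 2.013 0.799 0.213
v 0.968 1.091 0.723
v 1.805 2.396 0.278
v 2.095 0.744 1.822
v 1.404 0.814 1.706
v 1.738 1.268 2.129
v 1.169 2.151 0.456
v 1.503 2.605 0.879
v 0.957 1.848 1.535
v 2.397 0.535 1.221
v 2.731 0.989 1.644
v 2.162 1.872 -0.029
v 2.496 2.326 0.394
v 2.943 1.292 0.565
v 2.621 2.491 1.068
v 2.766 1.665 1.84
v 3.069 1.457 1.239
v 2.979 1.967 0.761
v 2.007 2.663 1.368
v 2.152 1.837 2.14
v 1.461 1.907 2.023
v 1.371 2.418 1.546
v 2.49 2.305 1.734
v 1.748 1.303 -0.04
v 1.893 0.477 0.732
v 2.529 0.722 0.554
v 2.439 1.233 0.077
v 1.134 1.475 0.26
v 1.279 0.649 1.032
v 0.921 1.173 1.339
v 0.831 1.683 0.861
v 1.41 0.835 0.366
v -0.317 3.562 1.616
v 0.019 3.799 1.125
v 0.597 3.198 2.064
v 0.017 4.004 1.295
v -0.043 4.132 1.52
v -0.15 4.162 1.762
v -0.285 4.088 1.979
v -0.426 3.923 2.133
v -0.549 3.695 2.197
v -0.631 3.445 2.161
v -0.658 3.214 2.031
v -0.627 3.044 1.829
v -0.542 2.963 1.59
v -0.418 2.986 1.356
v -0.276 3.108 1.166
v -0.142 3.309 1.055
v -0.037 3.553 1.04
v -2.855 4.315 -0.293
v -2.513 3.914 -0.601
v -1.982 3.105 1.046
v -2.325 3.505 1.353
v -2.277 4.3 -0.487
v -1.746 3.491 1.16
v -2.38 4.695 -0.26
v -1.849 3.886 1.387
v -2.761 4.867 -0.052
v -2.23 4.058 1.594
v -3.198 4.715 0.014
v -2.667 3.906 1.661
v -3.434 4.329 -0.1
v -2.903 3.52 1.547
v -3.331 3.934 -0.327
v -2.8 3.125 1.32
v -2.95 3.762 -0.534
v -2.419 2.953 1.112
v 3.077 -3.319 1.817
v 1.96 -2.07 3.164
v 1.827 -2.88 0.373
v 0.709 -1.632 1.72
v 3.651 -2.528 1.56
v 2.533 -1.28 2.907
v 2.4 -2.09 0.116
v 1.283 -0.841 1.463
v -2.657 2.114 -3.752
v -1.876 2.742 -3.626
v -1.562 1.994 -1.842
v -2.343 1.366 -1.968
v -2.543 3.046 -3.381
v -2.229 2.298 -1.597
v -3.276 2.805 -3.354
v -2.963 2.057 -1.569
v -3.647 2.159 -3.559
v -3.334 1.411 -1.775
v -3.438 1.486 -3.878
v -3.124 0.738 -2.094
v -2.771 1.182 -4.123
v -2.457 0.434 -2.339
v -2.037 1.423 -4.151
v -1.724 0.675 -2.366
v -1.666 2.069 -3.945
v -1.353 1.321 -2.161
f 1 38 17
f 38 12 41
f 17 41 6
f 38 41 17
f 1 17 13
f 17 6 18
f 13 18 2
f 17 18 13
f 1 13 22
f 13 2 23
f 22 23 8
f 13 23 22
f 1 22 34
f 22 8 37
f 34 37 11
f 22 37 34
f 1 34 38
f 34 11 42
f 38 42 12
f 34 42 38
f 2 18 29
f 18 6 32
f 29 32 10
f 18 32 29
f 6 41 19
f 41 12 40
f 19 40 5
f 41 40 19
f 12 42 39
f 42 11 35
f 39 35 3
f 42 35 39
f 11 37 36
f 37 8 24
f 36 24 7
f 37 24 36
f 8 23 28
f 23 2 25
f 28 25 9
f 23 25 28
f 4 30 16
f 30 10 31
f 16 31 5
f 30 31 16
f 4 16 14
f 16 5 15
f 14 15 3
f 16 15 14
f 4 14 21
f 14 3 20
f 21 20 7
f 14 20 21
f 4 21 26
f 21 7 27
f 26 27 9
f 21 27 26
f 4 26 30
f 26 9 33
f 30 33 10
f 26 33 30
f 5 31 19
f 31 10 32
f 19 32 6
f 31 32 19
f 3 15 39
f 15 5 40
f 39 40 12
f 15 40 39
f 7 20 36
f 20 3 35
f 36 35 11
f 20 35 36
f 9 27 28
f 27 7 24
f 28 24 8
f 27 24 28
f 10 33 29
f 33 9 25
f 29 25 2
f 33 25 29
f 44 43 46
f 44 46 45
f 46 43 47
f 46 47 45
f 47 43 48
f 47 48 45
f 48 43 49
f 48 49 45
f 49 43 50
f 49 50 45
f 50 43 51
f 50 51 45
f 51 43 52
f 51 52 45
f 52 43 53
f 52 53 45
f 53 43 54
f 53 54 45
f 54 43 55
f 54 55 45
f 55 43 56
f 55 56 45
f 56 43 57
f 56 57 45
f 57 43 58
f 57 58 45
f 58 43 59
f 58 59 45
f 59 43 44
f 59 44 45
f 61 60 64
f 61 64 62
f 62 64 65
f 62 65 63
f 64 60 66
f 64 66 65
f 65 66 67
f 65 67 63
f 66 60 68
f 66 68 67
f 67 68 69
f 67 69 63
f 68 60 70
f 68 70 69
f 69 70 71
f 69 71 63
f 70 60 72
f 70 72 71
f 71 72 73
f 71 73 63
f 72 60 74
f 72 74 73
f 73 74 75
f 73 75 63
f 74 60 76
f 74 76 75
f 75 76 77
f 75 77 63
f 76 60 61
f 76 61 77
f 77 61 62
f 77 62 63
f 79 81 78
f 82 79 78
f 78 81 80
f 80 82 78
f 79 85 81
f 83 79 82
f 83 85 79
f 81 85 80
f 84 82 80
f 80 85 84
f 84 83 82
f 85 83 84
f 87 86 90
f 87 90 88
f 88 90 91
f 88 91 89
f 90 86 92
f 90 92 91
f 91 92 93
f 91 93 89
f 92 86 94
f 92 94 93
f 93 94 95
f 93 95 89
f 94 86 96
f 94 96 95
f 95 96 97
f 95 97 89
f 96 86 98
f 96 98 97
f 97 98 99
f 97 99 89
f 98 86 100
f 98 100 99
f 99 100 101
f 99 101 89
f 100 86 102
f 100 102 101
f 101 102 103
f 101 103 89
f 102 86 87
f 102 87 103
f 103 87 88
f 103 88 89



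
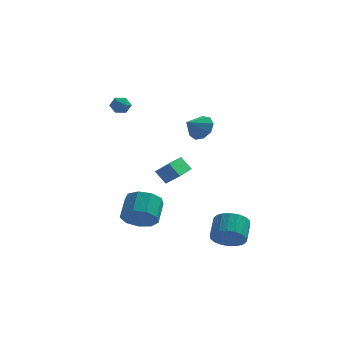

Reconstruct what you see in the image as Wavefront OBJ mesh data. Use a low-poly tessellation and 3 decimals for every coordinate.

v 3.43 -3.74 -4.367
v 3.848 -4.261 -3.65
v 3.907 -3.122 -2.856
v 3.49 -2.6 -3.573
v 4.191 -4.119 -3.879
v 4.25 -2.98 -3.085
v 4.383 -3.903 -4.205
v 4.442 -2.763 -3.411
v 4.387 -3.653 -4.563
v 4.446 -2.514 -3.769
v 4.201 -3.421 -4.882
v 4.26 -2.282 -4.088
v 3.863 -3.252 -5.099
v 3.922 -2.113 -4.305
v 3.439 -3.18 -5.171
v 3.498 -2.04 -4.377
v 3.013 -3.218 -5.084
v 3.072 -2.079 -4.29
v 2.67 -3.36 -4.855
v 2.729 -2.221 -4.061
v 2.478 -3.577 -4.529
v 2.537 -2.437 -3.735
v 2.474 -3.826 -4.171
v 2.533 -2.687 -3.377
v 2.66 -4.058 -3.852
v 2.719 -2.919 -3.058
v 2.998 -4.227 -3.635
v 3.057 -3.088 -2.841
v 3.422 -4.3 -3.563
v 3.481 -3.16 -2.769
v -0.872 -0.697 -0.936
v -0.089 -0.825 -0.295
v -0.48 1.075 -1.062
v 0.303 0.948 -0.421
v -0.263 -0.888 -1.719
v 0.52 -1.015 -1.078
v 0.129 0.885 -1.845
v 0.912 0.757 -1.204
v -3.958 4.372 2.155
v -3.405 4.528 2.485
v -3.635 3.352 2.095
v -3.082 3.508 2.425
v -3.668 3.519 2.735
v -3.867 4.15 2.772
v -3.173 3.73 1.808
v -3.372 4.361 1.845
v -2.92 4.131 2.271
v -3.226 4 2.844
v -3.814 3.88 1.736
v -4.12 3.749 2.309
v 1.754 -1.977 2.857
v 2.207 -1.799 3.554
v 1.086 -2.723 3.483
v 1.758 -1.433 3.51
v 1.306 -1.322 3.161
v 1.065 -1.517 2.669
v 1.146 -1.928 2.266
v 1.511 -2.362 2.139
v 1.99 -2.616 2.349
v 2.359 -2.571 2.796
v 2.445 -2.249 3.272
v -1.221 -3.916 -3.129
v -0.741 -4.479 -2.398
v -0.659 -3.266 -1.519
v -1.139 -2.704 -2.251
v -0.261 -4.192 -2.838
v -0.18 -2.979 -1.959
v -0.23 -3.776 -3.415
v -0.149 -2.563 -2.536
v -0.663 -3.426 -3.858
v -0.582 -2.213 -2.979
v -1.357 -3.305 -3.96
v -1.276 -2.093 -3.081
v -1.987 -3.471 -3.674
v -1.905 -2.258 -2.795
v -2.258 -3.845 -3.133
v -2.177 -2.632 -2.254
v -2.044 -4.252 -2.59
v -1.963 -3.039 -1.711
v -1.445 -4.502 -2.3
v -1.363 -3.29 -1.421
f 2 1 5
f 2 5 3
f 3 5 6
f 3 6 4
f 5 1 7
f 5 7 6
f 6 7 8
f 6 8 4
f 7 1 9
f 7 9 8
f 8 9 10
f 8 10 4
f 9 1 11
f 9 11 10
f 10 11 12
f 10 12 4
f 11 1 13
f 11 13 12
f 12 13 14
f 12 14 4
f 13 1 15
f 13 15 14
f 14 15 16
f 14 16 4
f 15 1 17
f 15 17 16
f 16 17 18
f 16 18 4
f 17 1 19
f 17 19 18
f 18 19 20
f 18 20 4
f 19 1 21
f 19 21 20
f 20 21 22
f 20 22 4
f 21 1 23
f 21 23 22
f 22 23 24
f 22 24 4
f 23 1 25
f 23 25 24
f 24 25 26
f 24 26 4
f 25 1 27
f 25 27 26
f 26 27 28
f 26 28 4
f 27 1 29
f 27 29 28
f 28 29 30
f 28 30 4
f 29 1 2
f 29 2 30
f 30 2 3
f 30 3 4
f 32 34 31
f 35 32 31
f 31 34 33
f 33 35 31
f 32 38 34
f 36 32 35
f 36 38 32
f 34 38 33
f 37 35 33
f 33 38 37
f 37 36 35
f 38 36 37
f 39 50 44
f 39 44 40
f 39 40 46
f 39 46 49
f 39 49 50
f 40 44 48
f 44 50 43
f 50 49 41
f 49 46 45
f 46 40 47
f 42 48 43
f 42 43 41
f 42 41 45
f 42 45 47
f 42 47 48
f 43 48 44
f 41 43 50
f 45 41 49
f 47 45 46
f 48 47 40
f 52 51 54
f 52 54 53
f 54 51 55
f 54 55 53
f 55 51 56
f 55 56 53
f 56 51 57
f 56 57 53
f 57 51 58
f 57 58 53
f 58 51 59
f 58 59 53
f 59 51 60
f 59 60 53
f 60 51 61
f 60 61 53
f 61 51 52
f 61 52 53
f 63 62 66
f 63 66 64
f 64 66 67
f 64 67 65
f 66 62 68
f 66 68 67
f 67 68 69
f 67 69 65
f 68 62 70
f 68 70 69
f 69 70 71
f 69 71 65
f 70 62 72
f 70 72 71
f 71 72 73
f 71 73 65
f 72 62 74
f 72 74 73
f 73 74 75
f 73 75 65
f 74 62 76
f 74 76 75
f 75 76 77
f 75 77 65
f 76 62 78
f 76 78 77
f 77 78 79
f 77 79 65
f 78 62 80
f 78 80 79
f 79 80 81
f 79 81 65
f 80 62 63
f 80 63 81
f 81 63 64
f 81 64 65



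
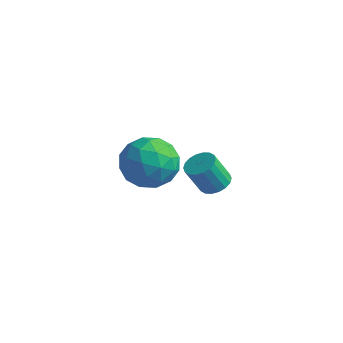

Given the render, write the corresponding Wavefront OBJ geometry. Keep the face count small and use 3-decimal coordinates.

v 2.199 -1.165 3.01
v 2.783 -1.349 3.11
v 2.445 -1.818 4.229
v 1.861 -1.635 4.13
v 2.78 -1.094 3.216
v 2.442 -1.564 4.335
v 2.662 -0.854 3.281
v 2.323 -1.323 4.4
v 2.452 -0.675 3.292
v 2.114 -1.144 4.412
v 2.192 -0.593 3.248
v 1.854 -1.062 4.368
v 1.934 -0.624 3.157
v 1.596 -1.094 4.276
v 1.728 -0.763 3.037
v 1.39 -1.232 4.156
v 1.615 -0.982 2.911
v 1.277 -1.451 4.03
v 1.618 -1.236 2.805
v 1.28 -1.706 3.924
v 1.737 -1.477 2.74
v 1.398 -1.946 3.859
v 1.946 -1.656 2.728
v 1.608 -2.125 3.848
v 2.206 -1.738 2.772
v 1.868 -2.207 3.892
v 2.464 -1.706 2.864
v 2.126 -2.176 3.983
v 2.67 -1.568 2.984
v 2.332 -2.037 4.103
v -2.152 1.049 2.167
v -1.108 0.479 1.853
v -3.052 0.281 0.567
v -2.008 -0.289 0.253
v -2.631 -0.651 1.25
v -2.075 -0.177 2.239
v -2.085 0.937 0.181
v -1.529 1.411 1.17
v -1.067 0.409 0.626
v -1.404 -0.572 1.286
v -2.756 1.332 1.134
v -3.093 0.351 1.794
v -1.551 0.831 2.151
v -2.609 -0.071 0.269
v -2.976 -0.284 0.855
v -2.362 -0.619 0.671
v -2.119 0.446 2.377
v -1.505 0.111 2.193
v -2.401 -0.553 1.838
v -2.655 0.649 0.227
v -2.041 0.314 0.043
v -1.798 1.379 1.749
v -1.184 1.044 1.565
v -1.759 1.313 0.582
v -0.913 0.455 1.245
v -1.442 0.004 0.304
v -1.488 0.724 0.262
v -1.16 1.003 0.843
v -1.111 -0.122 1.633
v -1.641 -0.573 0.692
v -2.007 -0.786 1.278
v -1.68 -0.507 1.86
v -1.087 -0.162 0.911
v -2.519 1.333 1.728
v -3.049 0.882 0.787
v -2.48 1.267 0.56
v -2.153 1.546 1.142
v -2.718 0.756 2.116
v -3.247 0.305 1.175
v -3 -0.243 1.577
v -2.672 0.036 2.158
v -3.073 0.922 1.509
f 2 1 5
f 2 5 3
f 3 5 6
f 3 6 4
f 5 1 7
f 5 7 6
f 6 7 8
f 6 8 4
f 7 1 9
f 7 9 8
f 8 9 10
f 8 10 4
f 9 1 11
f 9 11 10
f 10 11 12
f 10 12 4
f 11 1 13
f 11 13 12
f 12 13 14
f 12 14 4
f 13 1 15
f 13 15 14
f 14 15 16
f 14 16 4
f 15 1 17
f 15 17 16
f 16 17 18
f 16 18 4
f 17 1 19
f 17 19 18
f 18 19 20
f 18 20 4
f 19 1 21
f 19 21 20
f 20 21 22
f 20 22 4
f 21 1 23
f 21 23 22
f 22 23 24
f 22 24 4
f 23 1 25
f 23 25 24
f 24 25 26
f 24 26 4
f 25 1 27
f 25 27 26
f 26 27 28
f 26 28 4
f 27 1 29
f 27 29 28
f 28 29 30
f 28 30 4
f 29 1 2
f 29 2 30
f 30 2 3
f 30 3 4
f 31 68 47
f 68 42 71
f 47 71 36
f 68 71 47
f 31 47 43
f 47 36 48
f 43 48 32
f 47 48 43
f 31 43 52
f 43 32 53
f 52 53 38
f 43 53 52
f 31 52 64
f 52 38 67
f 64 67 41
f 52 67 64
f 31 64 68
f 64 41 72
f 68 72 42
f 64 72 68
f 32 48 59
f 48 36 62
f 59 62 40
f 48 62 59
f 36 71 49
f 71 42 70
f 49 70 35
f 71 70 49
f 42 72 69
f 72 41 65
f 69 65 33
f 72 65 69
f 41 67 66
f 67 38 54
f 66 54 37
f 67 54 66
f 38 53 58
f 53 32 55
f 58 55 39
f 53 55 58
f 34 60 46
f 60 40 61
f 46 61 35
f 60 61 46
f 34 46 44
f 46 35 45
f 44 45 33
f 46 45 44
f 34 44 51
f 44 33 50
f 51 50 37
f 44 50 51
f 34 51 56
f 51 37 57
f 56 57 39
f 51 57 56
f 34 56 60
f 56 39 63
f 60 63 40
f 56 63 60
f 35 61 49
f 61 40 62
f 49 62 36
f 61 62 49
f 33 45 69
f 45 35 70
f 69 70 42
f 45 70 69
f 37 50 66
f 50 33 65
f 66 65 41
f 50 65 66
f 39 57 58
f 57 37 54
f 58 54 38
f 57 54 58
f 40 63 59
f 63 39 55
f 59 55 32
f 63 55 59



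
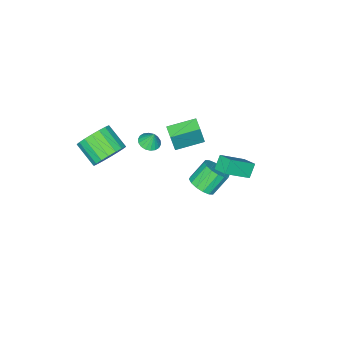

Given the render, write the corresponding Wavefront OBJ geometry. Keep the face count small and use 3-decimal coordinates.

v -2.592 -3.729 -3.01
v -1.999 -4.03 -2.866
v -2.648 -3.391 -2.07
v -1.914 -3.755 -2.96
v -1.963 -3.475 -3.064
v -2.137 -3.246 -3.157
v -2.401 -3.112 -3.221
v -2.702 -3.1 -3.243
v -2.982 -3.213 -3.219
v -3.185 -3.428 -3.153
v -3.27 -3.703 -3.059
v -3.221 -3.983 -2.956
v -3.047 -4.213 -2.863
v -2.783 -4.347 -2.799
v -2.482 -4.358 -2.776
v -2.202 -4.245 -2.8
v -1.328 3.923 0.698
v -1.933 3.774 1.375
v -1.21 4.766 0.989
v -1.815 4.617 1.666
v 0.015 3.363 1.774
v -0.59 3.214 2.451
v 0.133 4.206 2.065
v -0.472 4.057 2.742
v -2.194 0.571 -3.772
v -1.836 -0.047 -3.293
v -2.767 0.251 -2.21
v -3.126 0.869 -2.688
v -1.605 0.321 -3.197
v -2.537 0.62 -2.113
v -1.533 0.757 -3.255
v -2.464 1.055 -2.171
v -1.638 1.142 -3.451
v -2.569 1.441 -2.367
v -1.891 1.375 -3.733
v -2.823 1.673 -2.649
v -2.226 1.392 -4.026
v -3.158 1.69 -2.942
v -2.553 1.189 -4.25
v -3.484 1.487 -3.167
v -2.783 0.82 -4.347
v -3.715 1.119 -3.263
v -2.856 0.385 -4.289
v -3.787 0.683 -3.205
v -2.751 -0.001 -4.093
v -3.682 0.298 -3.009
v -2.497 -0.233 -3.811
v -3.429 0.065 -2.727
v -2.162 -0.25 -3.518
v -3.094 0.048 -2.434
v -4.026 -1.136 -1.269
v -3.634 -1.143 0.251
v -3.557 -0.413 -1.387
v -3.164 -0.421 0.133
v -2.636 -2.099 -1.633
v -2.243 -2.107 -0.113
v -2.166 -1.377 -1.751
v -1.774 -1.384 -0.231
v 2.009 -2.366 0.362
v 2.776 -2.816 -0.234
v 2.638 -4.184 0.623
v 1.871 -3.734 1.218
v 3.021 -2.618 0.123
v 2.883 -3.986 0.98
v 3.066 -2.369 0.527
v 2.928 -3.737 1.383
v 2.902 -2.12 0.898
v 2.764 -3.488 1.754
v 2.561 -1.92 1.163
v 2.423 -3.288 2.019
v 2.11 -1.808 1.269
v 1.972 -3.176 2.126
v 1.64 -1.806 1.196
v 1.502 -3.174 2.052
v 1.242 -1.916 0.957
v 1.104 -3.284 1.814
v 0.997 -2.114 0.6
v 0.859 -3.482 1.457
v 0.952 -2.363 0.197
v 0.814 -3.731 1.053
v 1.116 -2.612 -0.174
v 0.978 -3.98 0.682
v 1.457 -2.812 -0.439
v 1.319 -4.18 0.417
v 1.908 -2.924 -0.546
v 1.77 -4.292 0.311
v 2.378 -2.926 -0.472
v 2.24 -4.294 0.384
f 2 1 4
f 2 4 3
f 4 1 5
f 4 5 3
f 5 1 6
f 5 6 3
f 6 1 7
f 6 7 3
f 7 1 8
f 7 8 3
f 8 1 9
f 8 9 3
f 9 1 10
f 9 10 3
f 10 1 11
f 10 11 3
f 11 1 12
f 11 12 3
f 12 1 13
f 12 13 3
f 13 1 14
f 13 14 3
f 14 1 15
f 14 15 3
f 15 1 16
f 15 16 3
f 16 1 2
f 16 2 3
f 18 20 17
f 21 18 17
f 17 20 19
f 19 21 17
f 18 24 20
f 22 18 21
f 22 24 18
f 20 24 19
f 23 21 19
f 19 24 23
f 23 22 21
f 24 22 23
f 26 25 29
f 26 29 27
f 27 29 30
f 27 30 28
f 29 25 31
f 29 31 30
f 30 31 32
f 30 32 28
f 31 25 33
f 31 33 32
f 32 33 34
f 32 34 28
f 33 25 35
f 33 35 34
f 34 35 36
f 34 36 28
f 35 25 37
f 35 37 36
f 36 37 38
f 36 38 28
f 37 25 39
f 37 39 38
f 38 39 40
f 38 40 28
f 39 25 41
f 39 41 40
f 40 41 42
f 40 42 28
f 41 25 43
f 41 43 42
f 42 43 44
f 42 44 28
f 43 25 45
f 43 45 44
f 44 45 46
f 44 46 28
f 45 25 47
f 45 47 46
f 46 47 48
f 46 48 28
f 47 25 49
f 47 49 48
f 48 49 50
f 48 50 28
f 49 25 26
f 49 26 50
f 50 26 27
f 50 27 28
f 52 54 51
f 55 52 51
f 51 54 53
f 53 55 51
f 52 58 54
f 56 52 55
f 56 58 52
f 54 58 53
f 57 55 53
f 53 58 57
f 57 56 55
f 58 56 57
f 60 59 63
f 60 63 61
f 61 63 64
f 61 64 62
f 63 59 65
f 63 65 64
f 64 65 66
f 64 66 62
f 65 59 67
f 65 67 66
f 66 67 68
f 66 68 62
f 67 59 69
f 67 69 68
f 68 69 70
f 68 70 62
f 69 59 71
f 69 71 70
f 70 71 72
f 70 72 62
f 71 59 73
f 71 73 72
f 72 73 74
f 72 74 62
f 73 59 75
f 73 75 74
f 74 75 76
f 74 76 62
f 75 59 77
f 75 77 76
f 76 77 78
f 76 78 62
f 77 59 79
f 77 79 78
f 78 79 80
f 78 80 62
f 79 59 81
f 79 81 80
f 80 81 82
f 80 82 62
f 81 59 83
f 81 83 82
f 82 83 84
f 82 84 62
f 83 59 85
f 83 85 84
f 84 85 86
f 84 86 62
f 85 59 87
f 85 87 86
f 86 87 88
f 86 88 62
f 87 59 60
f 87 60 88
f 88 60 61
f 88 61 62



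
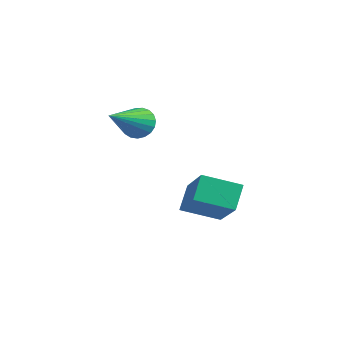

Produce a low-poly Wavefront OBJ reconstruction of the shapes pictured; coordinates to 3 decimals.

v -1.323 -2.623 -1.078
v -1.081 -2.874 -1.627
v -0.917 -4.237 -0.162
v -0.864 -2.757 -1.518
v -0.725 -2.617 -1.333
v -0.69 -2.478 -1.103
v -0.765 -2.364 -0.87
v -0.936 -2.295 -0.672
v -1.174 -2.283 -0.545
v -1.438 -2.329 -0.51
v -1.682 -2.427 -0.573
v -1.864 -2.558 -0.724
v -1.953 -2.701 -0.936
v -1.932 -2.83 -1.172
v -1.807 -2.923 -1.392
v -1.598 -2.965 -1.558
v -1.341 -2.947 -1.641
v 1.085 -3.055 -4.051
v 0.767 -2.408 -3.288
v 1.968 -2.093 -4.498
v 1.65 -1.446 -3.735
v 2.47 -3.774 -2.865
v 2.152 -3.127 -2.102
v 3.353 -2.812 -3.312
v 3.035 -2.165 -2.549
f 2 1 4
f 2 4 3
f 4 1 5
f 4 5 3
f 5 1 6
f 5 6 3
f 6 1 7
f 6 7 3
f 7 1 8
f 7 8 3
f 8 1 9
f 8 9 3
f 9 1 10
f 9 10 3
f 10 1 11
f 10 11 3
f 11 1 12
f 11 12 3
f 12 1 13
f 12 13 3
f 13 1 14
f 13 14 3
f 14 1 15
f 14 15 3
f 15 1 16
f 15 16 3
f 16 1 17
f 16 17 3
f 17 1 2
f 17 2 3
f 19 21 18
f 22 19 18
f 18 21 20
f 20 22 18
f 19 25 21
f 23 19 22
f 23 25 19
f 21 25 20
f 24 22 20
f 20 25 24
f 24 23 22
f 25 23 24



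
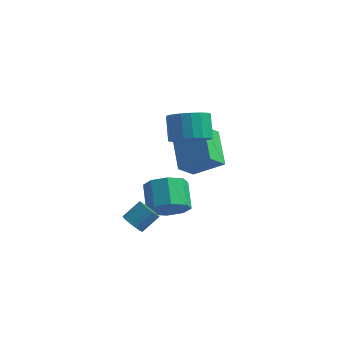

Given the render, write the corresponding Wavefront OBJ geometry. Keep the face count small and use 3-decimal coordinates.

v -0.545 0.642 -1.013
v -1.413 2.268 0.034
v -0.05 1.481 -1.904
v -0.918 3.107 -0.857
v 1.018 0.813 0.017
v 0.15 2.439 1.064
v 1.513 1.652 -0.874
v 0.645 3.278 0.173
v -1.124 -4.197 -1.56
v -0.769 -4.68 -1.367
v -0.18 -3.966 -0.667
v -0.536 -3.483 -0.86
v -0.611 -4.556 -1.625
v -0.023 -3.843 -0.925
v -0.591 -4.337 -1.865
v -0.003 -3.624 -1.165
v -0.714 -4.08 -2.024
v -0.126 -3.367 -1.324
v -0.947 -3.854 -2.058
v -0.358 -3.141 -1.358
v -1.227 -3.72 -1.959
v -0.639 -3.007 -1.259
v -1.48 -3.714 -1.753
v -0.891 -3 -1.053
v -1.637 -3.837 -1.495
v -1.049 -3.124 -0.795
v -1.657 -4.056 -1.255
v -1.069 -3.343 -0.555
v -1.534 -4.313 -1.096
v -0.946 -3.6 -0.396
v -1.302 -4.539 -1.062
v -0.713 -3.826 -0.362
v -1.021 -4.673 -1.161
v -0.433 -3.96 -0.461
v 0.404 -0.34 2.061
v 1.41 -0.033 2.192
v 1.002 0.847 3.27
v -0.004 0.54 3.139
v 1.246 0.277 1.877
v 0.838 1.157 2.955
v 0.915 0.465 1.598
v 0.507 1.345 2.676
v 0.483 0.494 1.411
v 0.075 1.373 2.489
v 0.036 0.357 1.353
v -0.373 1.237 2.431
v -0.339 0.083 1.435
v -0.748 0.962 2.512
v -0.567 -0.276 1.641
v -0.975 0.604 2.719
v -0.602 -0.647 1.93
v -1.01 0.233 3.008
v -0.438 -0.957 2.245
v -0.846 -0.077 3.323
v -0.107 -1.145 2.524
v -0.515 -0.265 3.602
v 0.325 -1.173 2.711
v -0.083 -0.294 3.789
v 0.773 -1.037 2.769
v 0.364 -0.157 3.847
v 1.148 -0.762 2.688
v 0.739 0.117 3.765
v 1.375 -0.404 2.481
v 0.967 0.476 3.559
v -0.335 -1.325 -2.521
v 0.151 -0.607 -3.182
v -0.439 0.603 -2.299
v -0.925 -0.115 -1.639
v -0.621 -0.8 -3.433
v -1.211 0.41 -2.55
v -1.225 -1.301 -3.15
v -1.815 -0.091 -2.268
v -1.308 -1.816 -2.498
v -1.898 -0.605 -1.616
v -0.821 -2.043 -1.861
v -1.411 -0.833 -0.978
v -0.049 -1.85 -1.61
v -0.639 -0.64 -0.727
v 0.555 -1.349 -1.892
v -0.035 -0.139 -1.01
v 0.638 -0.835 -2.544
v 0.048 0.376 -1.662
f 2 4 1
f 5 2 1
f 1 4 3
f 3 5 1
f 2 8 4
f 6 2 5
f 6 8 2
f 4 8 3
f 7 5 3
f 3 8 7
f 7 6 5
f 8 6 7
f 10 9 13
f 10 13 11
f 11 13 14
f 11 14 12
f 13 9 15
f 13 15 14
f 14 15 16
f 14 16 12
f 15 9 17
f 15 17 16
f 16 17 18
f 16 18 12
f 17 9 19
f 17 19 18
f 18 19 20
f 18 20 12
f 19 9 21
f 19 21 20
f 20 21 22
f 20 22 12
f 21 9 23
f 21 23 22
f 22 23 24
f 22 24 12
f 23 9 25
f 23 25 24
f 24 25 26
f 24 26 12
f 25 9 27
f 25 27 26
f 26 27 28
f 26 28 12
f 27 9 29
f 27 29 28
f 28 29 30
f 28 30 12
f 29 9 31
f 29 31 30
f 30 31 32
f 30 32 12
f 31 9 33
f 31 33 32
f 32 33 34
f 32 34 12
f 33 9 10
f 33 10 34
f 34 10 11
f 34 11 12
f 36 35 39
f 36 39 37
f 37 39 40
f 37 40 38
f 39 35 41
f 39 41 40
f 40 41 42
f 40 42 38
f 41 35 43
f 41 43 42
f 42 43 44
f 42 44 38
f 43 35 45
f 43 45 44
f 44 45 46
f 44 46 38
f 45 35 47
f 45 47 46
f 46 47 48
f 46 48 38
f 47 35 49
f 47 49 48
f 48 49 50
f 48 50 38
f 49 35 51
f 49 51 50
f 50 51 52
f 50 52 38
f 51 35 53
f 51 53 52
f 52 53 54
f 52 54 38
f 53 35 55
f 53 55 54
f 54 55 56
f 54 56 38
f 55 35 57
f 55 57 56
f 56 57 58
f 56 58 38
f 57 35 59
f 57 59 58
f 58 59 60
f 58 60 38
f 59 35 61
f 59 61 60
f 60 61 62
f 60 62 38
f 61 35 63
f 61 63 62
f 62 63 64
f 62 64 38
f 63 35 36
f 63 36 64
f 64 36 37
f 64 37 38
f 66 65 69
f 66 69 67
f 67 69 70
f 67 70 68
f 69 65 71
f 69 71 70
f 70 71 72
f 70 72 68
f 71 65 73
f 71 73 72
f 72 73 74
f 72 74 68
f 73 65 75
f 73 75 74
f 74 75 76
f 74 76 68
f 75 65 77
f 75 77 76
f 76 77 78
f 76 78 68
f 77 65 79
f 77 79 78
f 78 79 80
f 78 80 68
f 79 65 81
f 79 81 80
f 80 81 82
f 80 82 68
f 81 65 66
f 81 66 82
f 82 66 67
f 82 67 68



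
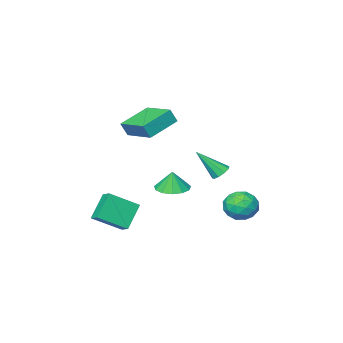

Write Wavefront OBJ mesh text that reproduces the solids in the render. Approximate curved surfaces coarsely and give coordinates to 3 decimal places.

v -0.052 -0.435 2.426
v 0.29 -0.594 3.254
v -0.133 1.57 2.843
v 0.209 1.411 3.672
v 1.791 -0.211 1.708
v 2.133 -0.37 2.537
v 1.71 1.794 2.126
v 2.052 1.635 2.954
v 2.59 -1.431 -2.877
v 2.687 -0.688 -2.52
v 1.089 -0.759 -3.867
v 1.186 -0.016 -3.511
v 3.674 -0.944 -4.189
v 3.771 -0.201 -3.833
v 2.173 -0.272 -5.18
v 2.27 0.471 -4.823
v -0.735 0.256 -2.562
v -0.024 -0.433 -2.552
v -0.665 0.344 -1.378
v 0.235 0.058 -2.604
v 0.185 0.613 -2.643
v -0.156 1.054 -2.656
v -0.681 1.241 -2.639
v -1.223 1.116 -2.598
v -1.61 0.718 -2.546
v -1.719 0.173 -2.499
v -1.516 -0.346 -2.472
v -1.064 -0.674 -2.474
v -0.508 -0.706 -2.504
v -2.232 2.567 -1.053
v -1.79 2.985 -1.106
v -1.228 1.693 0.413
v -2.078 3.114 -0.832
v -2.437 2.988 -0.662
v -2.7 2.664 -0.674
v -2.744 2.295 -0.864
v -2.549 2.054 -1.142
v -2.205 2.052 -1.379
v -1.874 2.291 -1.463
v -1.71 2.66 -1.355
v -4.708 2.176 -3.903
v -4.296 2.805 -4.652
v -3.144 1.955 -3.228
v -2.732 2.584 -3.977
v -3.359 2.995 -3.225
v -4.326 3.131 -3.642
v -3.114 1.629 -4.238
v -4.081 1.765 -4.655
v -3.311 2.467 -4.859
v -3.462 3.312 -4.233
v -3.978 1.448 -3.647
v -4.129 2.293 -3.021
v -4.64 2.51 -4.337
v -2.8 2.25 -3.543
v -3.169 2.491 -3.101
v -2.927 2.861 -3.541
v -4.657 2.701 -3.743
v -4.415 3.071 -4.184
v -3.864 3.183 -3.344
v -3.025 1.689 -3.696
v -2.783 2.059 -4.137
v -4.513 1.899 -4.339
v -4.271 2.269 -4.779
v -3.576 1.577 -4.536
v -3.818 2.681 -4.899
v -2.898 2.552 -4.502
v -3.123 1.99 -4.655
v -3.692 2.07 -4.901
v -3.907 3.178 -4.531
v -2.987 3.048 -4.134
v -3.356 3.289 -3.692
v -3.924 3.369 -3.937
v -3.328 2.979 -4.652
v -4.453 1.712 -3.746
v -3.533 1.582 -3.349
v -3.516 1.391 -3.943
v -4.084 1.471 -4.188
v -4.542 2.208 -3.378
v -3.622 2.079 -2.981
v -3.748 2.69 -2.979
v -4.317 2.77 -3.225
v -4.112 1.781 -3.228
f 2 4 1
f 5 2 1
f 1 4 3
f 3 5 1
f 2 8 4
f 6 2 5
f 6 8 2
f 4 8 3
f 7 5 3
f 3 8 7
f 7 6 5
f 8 6 7
f 10 12 9
f 13 10 9
f 9 12 11
f 11 13 9
f 10 16 12
f 14 10 13
f 14 16 10
f 12 16 11
f 15 13 11
f 11 16 15
f 15 14 13
f 16 14 15
f 18 17 20
f 18 20 19
f 20 17 21
f 20 21 19
f 21 17 22
f 21 22 19
f 22 17 23
f 22 23 19
f 23 17 24
f 23 24 19
f 24 17 25
f 24 25 19
f 25 17 26
f 25 26 19
f 26 17 27
f 26 27 19
f 27 17 28
f 27 28 19
f 28 17 29
f 28 29 19
f 29 17 18
f 29 18 19
f 31 30 33
f 31 33 32
f 33 30 34
f 33 34 32
f 34 30 35
f 34 35 32
f 35 30 36
f 35 36 32
f 36 30 37
f 36 37 32
f 37 30 38
f 37 38 32
f 38 30 39
f 38 39 32
f 39 30 40
f 39 40 32
f 40 30 31
f 40 31 32
f 41 78 57
f 78 52 81
f 57 81 46
f 78 81 57
f 41 57 53
f 57 46 58
f 53 58 42
f 57 58 53
f 41 53 62
f 53 42 63
f 62 63 48
f 53 63 62
f 41 62 74
f 62 48 77
f 74 77 51
f 62 77 74
f 41 74 78
f 74 51 82
f 78 82 52
f 74 82 78
f 42 58 69
f 58 46 72
f 69 72 50
f 58 72 69
f 46 81 59
f 81 52 80
f 59 80 45
f 81 80 59
f 52 82 79
f 82 51 75
f 79 75 43
f 82 75 79
f 51 77 76
f 77 48 64
f 76 64 47
f 77 64 76
f 48 63 68
f 63 42 65
f 68 65 49
f 63 65 68
f 44 70 56
f 70 50 71
f 56 71 45
f 70 71 56
f 44 56 54
f 56 45 55
f 54 55 43
f 56 55 54
f 44 54 61
f 54 43 60
f 61 60 47
f 54 60 61
f 44 61 66
f 61 47 67
f 66 67 49
f 61 67 66
f 44 66 70
f 66 49 73
f 70 73 50
f 66 73 70
f 45 71 59
f 71 50 72
f 59 72 46
f 71 72 59
f 43 55 79
f 55 45 80
f 79 80 52
f 55 80 79
f 47 60 76
f 60 43 75
f 76 75 51
f 60 75 76
f 49 67 68
f 67 47 64
f 68 64 48
f 67 64 68
f 50 73 69
f 73 49 65
f 69 65 42
f 73 65 69

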